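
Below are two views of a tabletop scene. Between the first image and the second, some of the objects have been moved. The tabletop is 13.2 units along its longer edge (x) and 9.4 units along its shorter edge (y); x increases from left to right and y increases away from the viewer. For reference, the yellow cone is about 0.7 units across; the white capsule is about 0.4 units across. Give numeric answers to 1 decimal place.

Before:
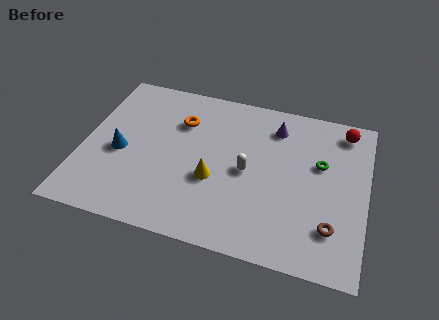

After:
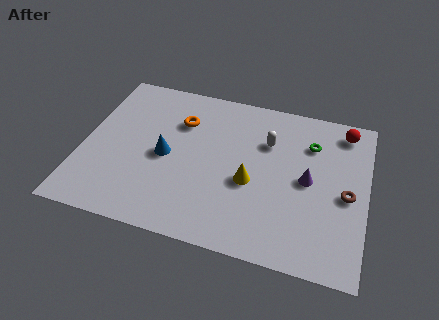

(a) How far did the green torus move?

1.2

The green torus was near (11.0, 5.8) before and (10.5, 6.9) after, so it travelled √(0.5² + 1.1²) ≈ 1.2 units.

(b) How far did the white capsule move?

2.2

The white capsule was near (7.7, 4.5) before and (8.5, 6.5) after, so it travelled √(0.8² + 2.0²) ≈ 2.2 units.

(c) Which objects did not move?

the orange torus and the red sphere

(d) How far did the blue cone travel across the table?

2.1

From (1.8, 4.1) to (3.9, 4.4), the blue cone covered √(2.1² + 0.3²) ≈ 2.1 units.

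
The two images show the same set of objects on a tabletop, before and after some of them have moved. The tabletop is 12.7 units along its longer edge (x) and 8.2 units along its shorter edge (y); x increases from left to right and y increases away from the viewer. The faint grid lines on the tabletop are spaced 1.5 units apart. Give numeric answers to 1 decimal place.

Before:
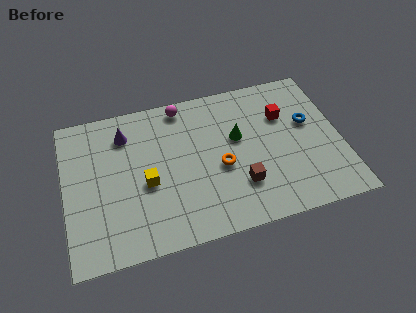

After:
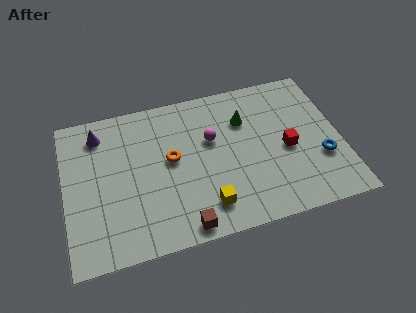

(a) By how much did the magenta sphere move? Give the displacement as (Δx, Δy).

(1.2, -2.2)

The magenta sphere was at about (5.6, 7.3) and moved to about (6.8, 5.1).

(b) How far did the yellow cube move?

3.2

From (3.7, 3.5) to (6.3, 1.6), the yellow cube covered √(2.6² + 1.9²) ≈ 3.2 units.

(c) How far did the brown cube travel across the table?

3.1

The brown cube moved from about (7.9, 2.3) to (5.2, 0.8), a distance of √(2.7² + 1.5²) ≈ 3.1.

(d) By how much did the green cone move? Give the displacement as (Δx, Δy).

(0.4, 0.9)

The green cone was at about (8.0, 4.9) and moved to about (8.4, 5.8).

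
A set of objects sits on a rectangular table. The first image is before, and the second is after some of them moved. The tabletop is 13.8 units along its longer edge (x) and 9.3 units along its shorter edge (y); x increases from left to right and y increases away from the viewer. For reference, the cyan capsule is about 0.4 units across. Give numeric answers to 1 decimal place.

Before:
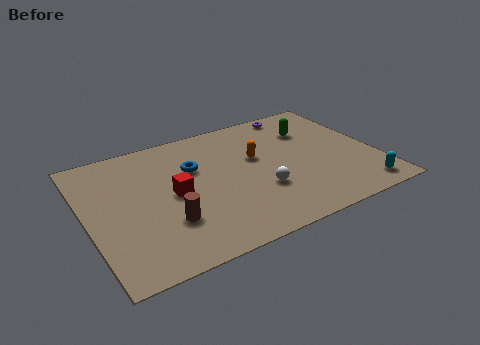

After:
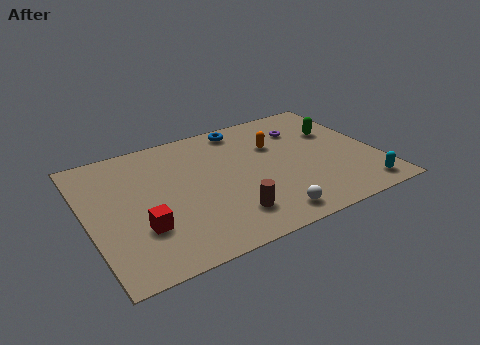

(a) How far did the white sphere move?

1.9

The white sphere was near (8.0, 3.1) before and (8.0, 1.2) after, so it travelled √(0.0² + 1.9²) ≈ 1.9 units.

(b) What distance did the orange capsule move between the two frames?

1.2

From (8.2, 5.6) to (9.2, 6.2), the orange capsule covered √(1.0² + 0.6²) ≈ 1.2 units.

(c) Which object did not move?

the cyan capsule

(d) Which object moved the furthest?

the blue torus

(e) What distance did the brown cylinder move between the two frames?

2.9

From (3.5, 2.8) to (6.3, 2.0), the brown cylinder covered √(2.8² + 0.8²) ≈ 2.9 units.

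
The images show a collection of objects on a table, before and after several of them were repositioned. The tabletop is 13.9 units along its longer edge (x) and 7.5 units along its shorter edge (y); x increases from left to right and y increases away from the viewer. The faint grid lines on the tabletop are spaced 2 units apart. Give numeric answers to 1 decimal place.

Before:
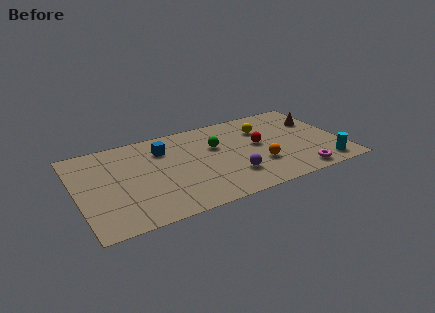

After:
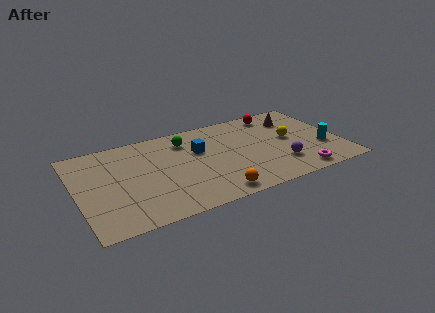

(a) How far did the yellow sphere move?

1.9

The yellow sphere was near (10.0, 5.4) before and (11.3, 4.0) after, so it travelled √(1.3² + 1.4²) ≈ 1.9 units.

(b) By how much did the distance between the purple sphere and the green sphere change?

+3.2

Before: roughly 2.8 units apart; after: 6.0. That's 3.2 units further apart.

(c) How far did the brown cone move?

1.3

The brown cone was near (12.9, 5.1) before and (11.8, 5.7) after, so it travelled √(1.1² + 0.6²) ≈ 1.3 units.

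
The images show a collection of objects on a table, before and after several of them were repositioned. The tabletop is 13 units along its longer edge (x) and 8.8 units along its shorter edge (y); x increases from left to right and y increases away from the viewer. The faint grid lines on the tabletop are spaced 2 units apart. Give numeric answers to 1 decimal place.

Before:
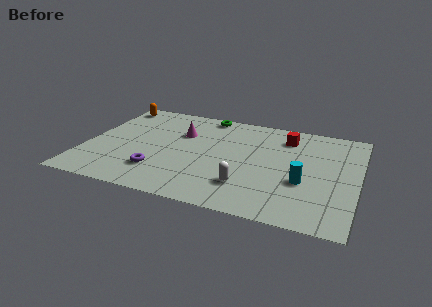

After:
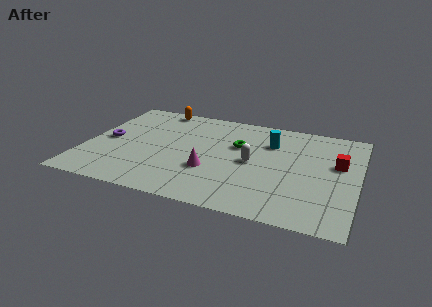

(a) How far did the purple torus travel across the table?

3.4

The purple torus was near (3.7, 2.2) before and (1.0, 4.3) after, so it travelled √(2.7² + 2.1²) ≈ 3.4 units.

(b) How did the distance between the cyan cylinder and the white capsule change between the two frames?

-0.7

The distance was about 2.8 in the first image and 2.1 in the second, so they moved 0.7 units closer together.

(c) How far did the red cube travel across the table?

3.1

The red cube moved from about (9.4, 7.0) to (12.0, 5.3), a distance of √(2.6² + 1.7²) ≈ 3.1.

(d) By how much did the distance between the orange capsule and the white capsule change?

-2.8

Before: roughly 9.0 units apart; after: 6.2. That's 2.8 units closer together.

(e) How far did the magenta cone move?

3.4

The magenta cone moved from about (4.4, 5.9) to (6.1, 3.0), a distance of √(1.7² + 2.9²) ≈ 3.4.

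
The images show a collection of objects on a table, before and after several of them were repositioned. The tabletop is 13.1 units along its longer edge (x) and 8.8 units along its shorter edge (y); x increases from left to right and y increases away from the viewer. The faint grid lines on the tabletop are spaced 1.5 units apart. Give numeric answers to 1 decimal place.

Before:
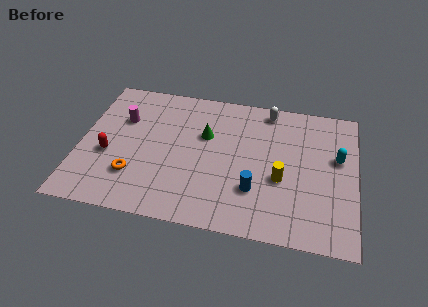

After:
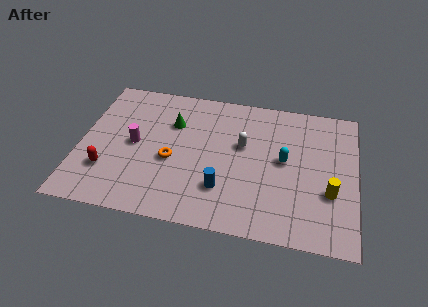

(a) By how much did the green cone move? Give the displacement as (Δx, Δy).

(-1.6, 0.5)

The green cone started near (5.9, 5.6) and ended near (4.3, 6.1).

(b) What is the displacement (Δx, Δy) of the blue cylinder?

(-1.5, -0.2)

From the two frames, the blue cylinder sits at roughly (8.4, 2.6) before and (6.9, 2.4) after.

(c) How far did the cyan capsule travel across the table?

2.6

From (12.2, 5.3) to (9.7, 4.7), the cyan capsule covered √(2.5² + 0.6²) ≈ 2.6 units.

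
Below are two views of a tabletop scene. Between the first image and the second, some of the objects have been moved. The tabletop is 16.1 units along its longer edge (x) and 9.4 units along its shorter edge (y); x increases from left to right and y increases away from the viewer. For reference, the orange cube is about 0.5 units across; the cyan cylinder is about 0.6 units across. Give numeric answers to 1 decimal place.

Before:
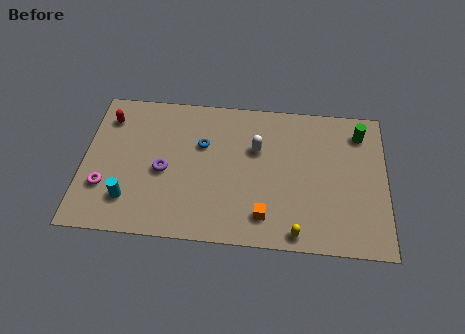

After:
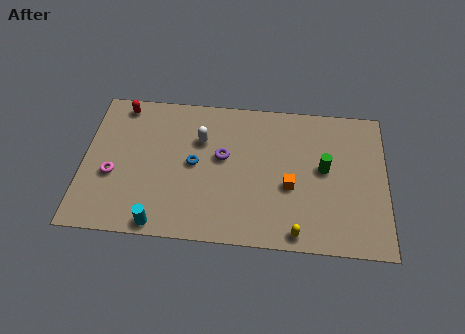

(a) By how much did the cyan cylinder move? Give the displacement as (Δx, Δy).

(1.7, -1.4)

From the two frames, the cyan cylinder sits at roughly (2.5, 2.2) before and (4.2, 0.8) after.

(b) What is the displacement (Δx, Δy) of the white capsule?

(-3.0, 0.3)

From the two frames, the white capsule sits at roughly (9.2, 6.1) before and (6.2, 6.4) after.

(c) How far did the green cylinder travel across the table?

3.1

From (14.7, 7.6) to (12.8, 5.1), the green cylinder covered √(1.9² + 2.5²) ≈ 3.1 units.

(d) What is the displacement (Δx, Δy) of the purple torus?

(3.1, 1.2)

From the two frames, the purple torus sits at roughly (4.3, 4.2) before and (7.4, 5.4) after.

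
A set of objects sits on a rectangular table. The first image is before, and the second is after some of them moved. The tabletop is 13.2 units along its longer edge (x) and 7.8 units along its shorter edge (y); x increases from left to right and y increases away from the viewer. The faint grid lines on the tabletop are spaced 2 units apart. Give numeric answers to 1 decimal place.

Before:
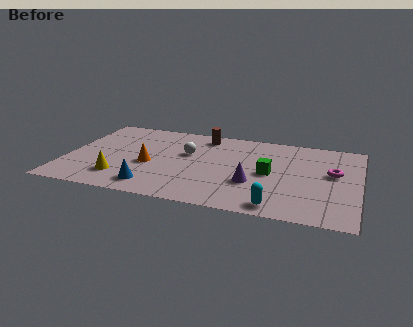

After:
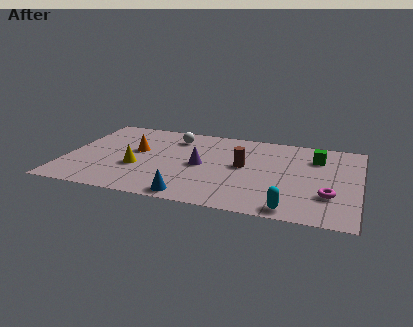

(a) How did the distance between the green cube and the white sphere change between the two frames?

+2.6

The distance was about 3.9 in the first image and 6.5 in the second, so they moved 2.6 units further apart.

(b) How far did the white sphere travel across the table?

1.6

The white sphere moved from about (5.4, 4.8) to (4.7, 6.2), a distance of √(0.7² + 1.4²) ≈ 1.6.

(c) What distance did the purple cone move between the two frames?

2.6

From (8.5, 2.7) to (6.1, 3.8), the purple cone covered √(2.4² + 1.1²) ≈ 2.6 units.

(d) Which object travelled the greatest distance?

the brown cylinder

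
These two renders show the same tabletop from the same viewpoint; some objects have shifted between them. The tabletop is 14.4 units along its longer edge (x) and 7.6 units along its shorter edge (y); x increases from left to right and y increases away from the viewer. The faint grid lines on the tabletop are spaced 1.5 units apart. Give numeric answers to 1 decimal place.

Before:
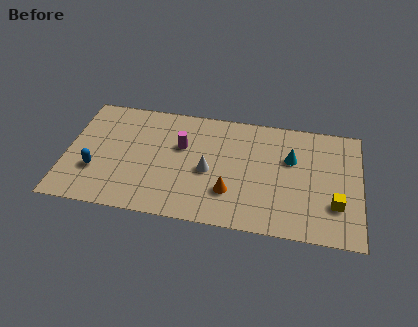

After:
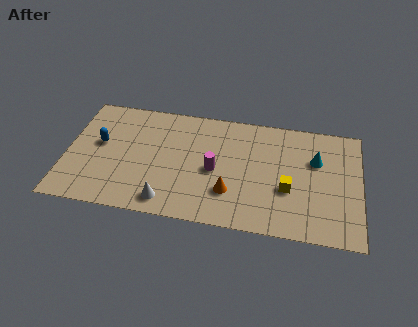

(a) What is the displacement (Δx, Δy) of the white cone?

(-1.9, -2.3)

From the two frames, the white cone sits at roughly (7.0, 3.4) before and (5.1, 1.1) after.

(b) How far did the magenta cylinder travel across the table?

2.1

The magenta cylinder was near (5.6, 4.8) before and (7.3, 3.5) after, so it travelled √(1.7² + 1.3²) ≈ 2.1 units.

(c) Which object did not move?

the orange cone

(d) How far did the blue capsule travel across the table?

1.8

The blue capsule was near (1.5, 2.5) before and (1.6, 4.3) after, so it travelled √(0.1² + 1.8²) ≈ 1.8 units.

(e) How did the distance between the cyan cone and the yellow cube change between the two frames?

-0.9

Before: roughly 3.4 units apart; after: 2.5. That's 0.9 units closer together.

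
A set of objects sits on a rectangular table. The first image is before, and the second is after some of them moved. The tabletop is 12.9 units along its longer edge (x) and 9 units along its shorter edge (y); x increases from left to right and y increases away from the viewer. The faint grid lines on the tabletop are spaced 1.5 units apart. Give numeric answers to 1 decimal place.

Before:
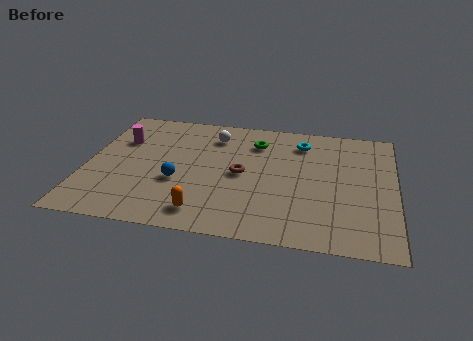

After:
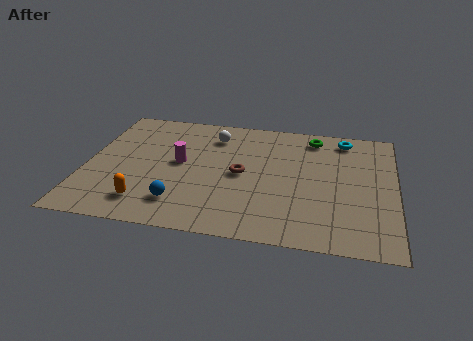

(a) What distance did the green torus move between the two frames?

2.5

From (7.0, 6.9) to (9.4, 7.7), the green torus covered √(2.4² + 0.8²) ≈ 2.5 units.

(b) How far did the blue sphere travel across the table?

1.5

From (3.9, 3.4) to (4.1, 1.9), the blue sphere covered √(0.2² + 1.5²) ≈ 1.5 units.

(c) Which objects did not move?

the white sphere and the brown torus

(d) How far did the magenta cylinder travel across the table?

2.9

The magenta cylinder was near (1.3, 6.1) before and (3.9, 4.8) after, so it travelled √(2.6² + 1.3²) ≈ 2.9 units.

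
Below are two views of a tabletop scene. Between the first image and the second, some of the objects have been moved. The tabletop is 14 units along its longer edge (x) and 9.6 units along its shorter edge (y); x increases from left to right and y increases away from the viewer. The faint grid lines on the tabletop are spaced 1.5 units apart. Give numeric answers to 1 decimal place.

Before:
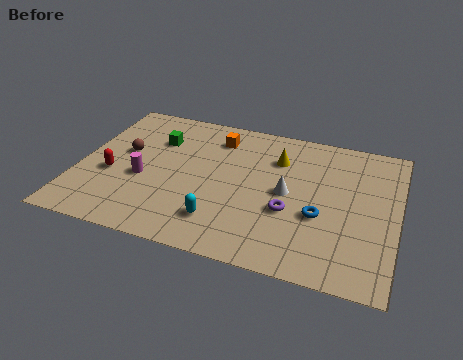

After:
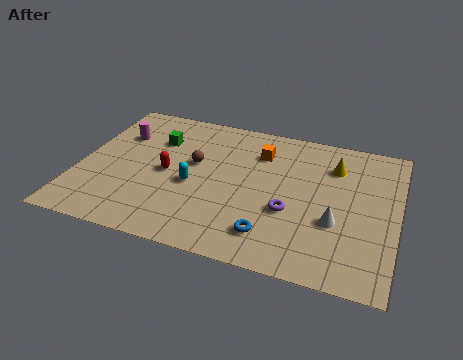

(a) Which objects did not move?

the purple torus and the green cube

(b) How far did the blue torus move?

2.7

The blue torus was near (10.7, 3.7) before and (8.7, 1.9) after, so it travelled √(2.0² + 1.8²) ≈ 2.7 units.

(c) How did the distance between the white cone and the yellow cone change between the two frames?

+1.4

The distance was about 2.3 in the first image and 3.7 in the second, so they moved 1.4 units further apart.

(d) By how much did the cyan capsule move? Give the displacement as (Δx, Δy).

(-1.4, 2.0)

The cyan capsule was at about (6.5, 2.1) and moved to about (5.1, 4.1).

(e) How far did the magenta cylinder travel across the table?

3.1

From (2.9, 3.9) to (1.5, 6.7), the magenta cylinder covered √(1.4² + 2.8²) ≈ 3.1 units.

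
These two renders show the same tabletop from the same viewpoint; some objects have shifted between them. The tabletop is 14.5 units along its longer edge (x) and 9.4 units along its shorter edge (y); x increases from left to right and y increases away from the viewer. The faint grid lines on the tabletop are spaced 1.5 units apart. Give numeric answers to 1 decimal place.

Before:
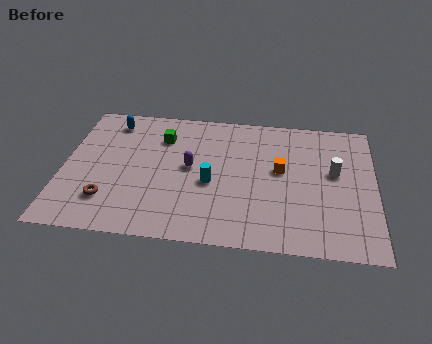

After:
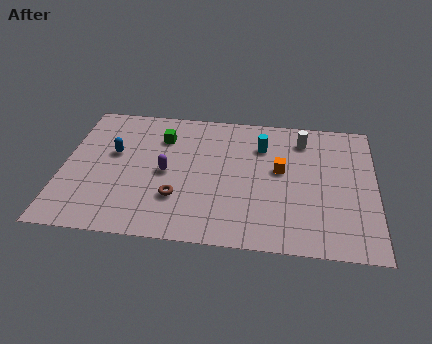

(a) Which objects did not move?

the green cube and the orange cube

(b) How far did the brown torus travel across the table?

3.2

The brown torus moved from about (2.2, 2.3) to (5.4, 2.8), a distance of √(3.2² + 0.5²) ≈ 3.2.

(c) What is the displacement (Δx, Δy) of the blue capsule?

(0.2, -2.3)

The blue capsule started near (2.1, 7.9) and ended near (2.3, 5.6).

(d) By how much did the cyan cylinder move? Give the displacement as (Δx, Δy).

(2.3, 2.9)

From the two frames, the cyan cylinder sits at roughly (6.9, 4.0) before and (9.2, 6.9) after.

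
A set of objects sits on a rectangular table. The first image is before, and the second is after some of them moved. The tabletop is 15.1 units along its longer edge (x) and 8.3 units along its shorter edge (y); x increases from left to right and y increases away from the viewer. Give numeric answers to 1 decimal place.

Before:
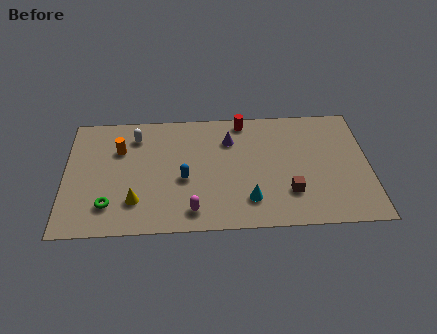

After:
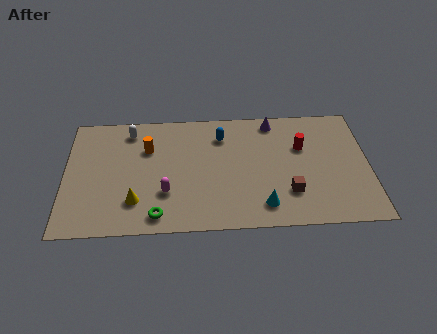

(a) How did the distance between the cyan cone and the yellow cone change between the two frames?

+0.7

Before: roughly 5.6 units apart; after: 6.3. That's 0.7 units further apart.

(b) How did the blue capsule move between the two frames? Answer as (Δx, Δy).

(1.9, 2.9)

The blue capsule was at about (5.9, 3.5) and moved to about (7.8, 6.4).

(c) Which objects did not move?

the yellow cone and the brown cube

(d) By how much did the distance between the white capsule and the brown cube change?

+0.5

They were about 8.7 units apart before and 9.2 after — 0.5 units further apart.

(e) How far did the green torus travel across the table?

2.5

From (2.2, 1.9) to (4.6, 1.1), the green torus covered √(2.4² + 0.8²) ≈ 2.5 units.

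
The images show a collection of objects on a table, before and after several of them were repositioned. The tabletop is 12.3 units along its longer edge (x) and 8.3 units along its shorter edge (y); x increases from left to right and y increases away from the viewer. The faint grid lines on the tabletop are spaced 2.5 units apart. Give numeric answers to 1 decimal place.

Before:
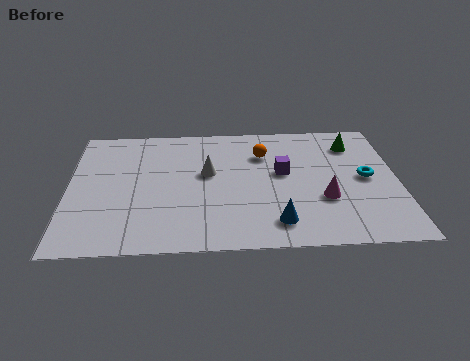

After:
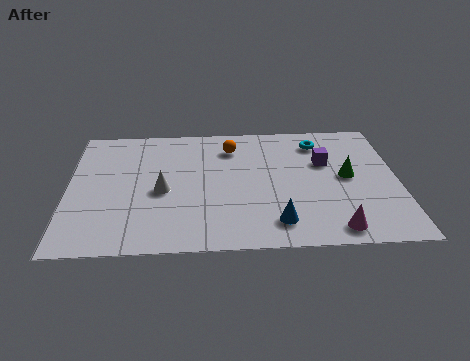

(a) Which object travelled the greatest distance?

the cyan torus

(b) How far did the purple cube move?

1.7

The purple cube moved from about (8.0, 4.7) to (9.6, 5.3), a distance of √(1.6² + 0.6²) ≈ 1.7.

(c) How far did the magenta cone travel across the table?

1.9

From (9.5, 2.9) to (9.8, 1.0), the magenta cone covered √(0.3² + 1.9²) ≈ 1.9 units.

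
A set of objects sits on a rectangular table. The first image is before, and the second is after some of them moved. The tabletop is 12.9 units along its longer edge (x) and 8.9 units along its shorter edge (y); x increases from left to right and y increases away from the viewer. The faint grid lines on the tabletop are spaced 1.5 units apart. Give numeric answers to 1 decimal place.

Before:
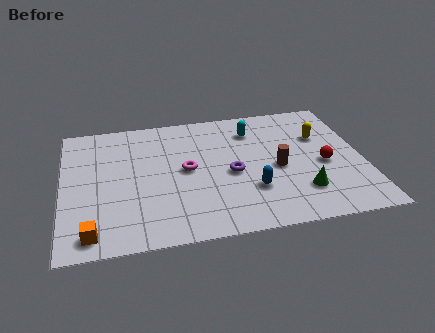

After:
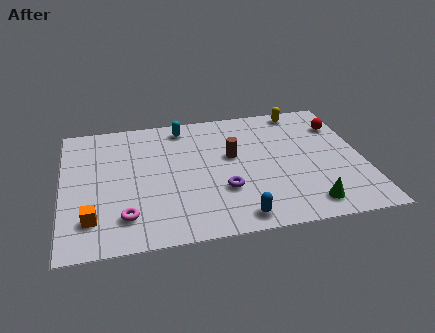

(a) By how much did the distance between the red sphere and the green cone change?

+3.6

They were about 2.0 units apart before and 5.6 after — 3.6 units further apart.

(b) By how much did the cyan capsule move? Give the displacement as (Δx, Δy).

(-3.0, 0.8)

From the two frames, the cyan capsule sits at roughly (8.3, 6.9) before and (5.3, 7.7) after.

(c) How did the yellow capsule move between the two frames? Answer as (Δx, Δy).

(-0.7, 2.1)

The yellow capsule started near (11.2, 5.9) and ended near (10.5, 8.0).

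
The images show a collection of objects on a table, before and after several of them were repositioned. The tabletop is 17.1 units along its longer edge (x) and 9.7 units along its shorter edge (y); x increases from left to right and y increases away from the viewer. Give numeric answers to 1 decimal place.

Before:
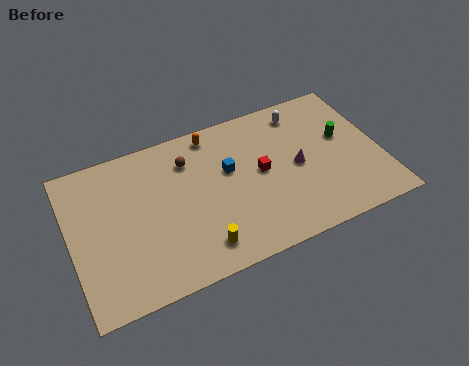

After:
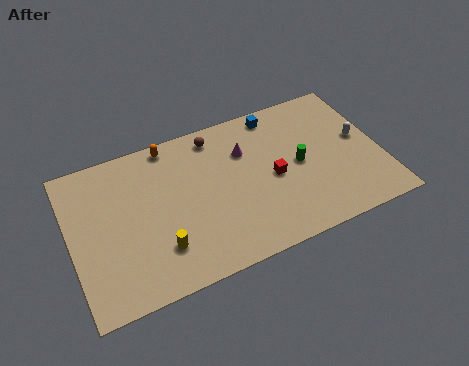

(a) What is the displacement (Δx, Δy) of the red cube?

(0.6, -0.6)

The red cube started near (10.5, 5.1) and ended near (11.1, 4.5).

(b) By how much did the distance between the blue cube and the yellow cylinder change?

+4.7

They were about 4.7 units apart before and 9.4 after — 4.7 units further apart.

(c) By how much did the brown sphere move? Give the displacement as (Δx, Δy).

(1.6, 1.0)

The brown sphere started near (6.7, 7.4) and ended near (8.3, 8.4).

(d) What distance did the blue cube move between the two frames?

4.0

The blue cube moved from about (8.8, 5.9) to (11.8, 8.6), a distance of √(3.0² + 2.7²) ≈ 4.0.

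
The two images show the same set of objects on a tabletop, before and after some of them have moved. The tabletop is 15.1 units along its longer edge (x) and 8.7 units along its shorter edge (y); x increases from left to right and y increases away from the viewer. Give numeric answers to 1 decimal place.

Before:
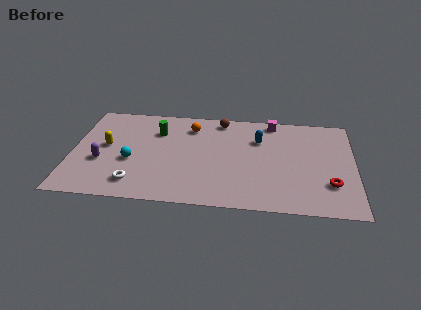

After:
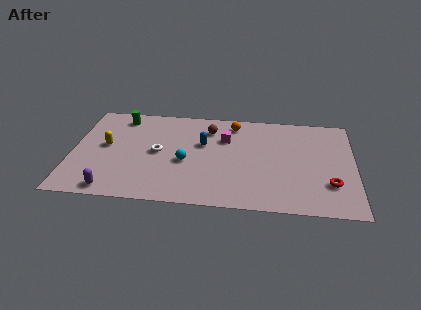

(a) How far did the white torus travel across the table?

3.0

The white torus was near (3.5, 1.6) before and (4.6, 4.4) after, so it travelled √(1.1² + 2.8²) ≈ 3.0 units.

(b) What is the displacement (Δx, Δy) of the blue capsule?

(-3.0, -0.7)

From the two frames, the blue capsule sits at roughly (10.0, 6.1) before and (7.0, 5.4) after.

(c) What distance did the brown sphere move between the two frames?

1.1

The brown sphere was near (7.9, 7.7) before and (7.3, 6.8) after, so it travelled √(0.6² + 0.9²) ≈ 1.1 units.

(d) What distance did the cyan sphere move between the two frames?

2.9

The cyan sphere moved from about (3.2, 3.5) to (6.1, 3.7), a distance of √(2.9² + 0.2²) ≈ 2.9.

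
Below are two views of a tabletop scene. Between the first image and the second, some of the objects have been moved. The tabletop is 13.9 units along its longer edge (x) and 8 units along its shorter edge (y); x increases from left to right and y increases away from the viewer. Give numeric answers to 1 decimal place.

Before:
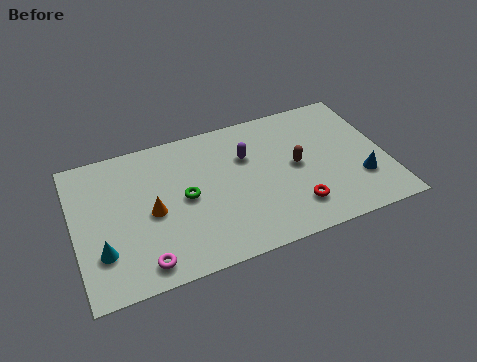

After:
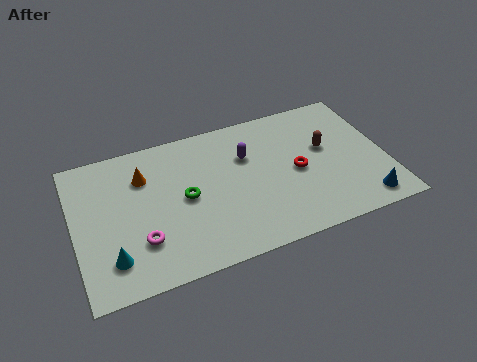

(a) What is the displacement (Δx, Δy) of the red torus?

(0.3, 2.0)

The red torus started near (9.6, 1.8) and ended near (9.9, 3.8).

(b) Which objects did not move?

the purple capsule and the green torus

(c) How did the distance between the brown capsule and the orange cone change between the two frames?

+1.7

Before: roughly 6.5 units apart; after: 8.2. That's 1.7 units further apart.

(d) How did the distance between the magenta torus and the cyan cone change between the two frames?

-0.7

Before: roughly 2.1 units apart; after: 1.4. That's 0.7 units closer together.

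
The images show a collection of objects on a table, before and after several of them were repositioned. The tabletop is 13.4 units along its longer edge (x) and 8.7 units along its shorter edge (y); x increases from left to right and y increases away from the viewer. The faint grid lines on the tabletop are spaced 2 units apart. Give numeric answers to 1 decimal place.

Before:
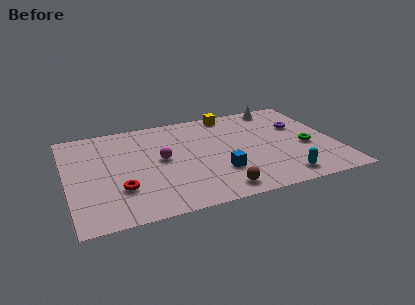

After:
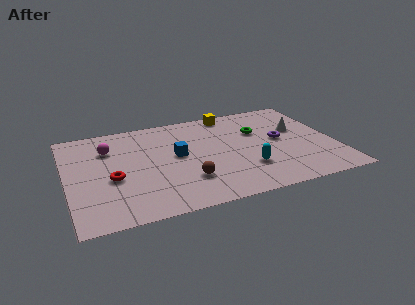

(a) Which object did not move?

the yellow cube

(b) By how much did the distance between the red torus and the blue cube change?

-1.4

They were about 4.9 units apart before and 3.5 after — 1.4 units closer together.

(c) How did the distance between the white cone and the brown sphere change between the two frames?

-1.0

Before: roughly 7.6 units apart; after: 6.6. That's 1.0 units closer together.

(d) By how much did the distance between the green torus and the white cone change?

-2.2

The distance was about 4.2 in the first image and 2.0 in the second, so they moved 2.2 units closer together.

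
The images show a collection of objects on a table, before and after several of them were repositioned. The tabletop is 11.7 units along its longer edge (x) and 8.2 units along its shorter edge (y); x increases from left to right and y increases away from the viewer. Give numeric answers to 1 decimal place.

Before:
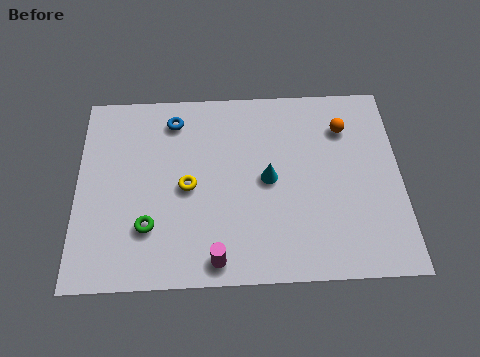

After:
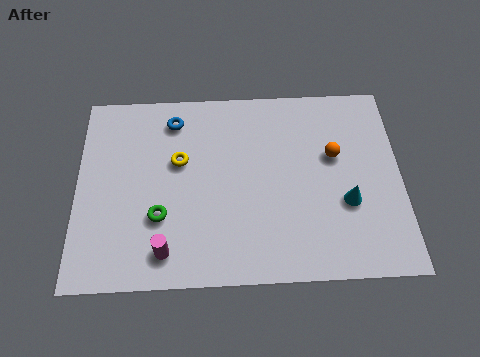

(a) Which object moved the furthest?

the cyan cone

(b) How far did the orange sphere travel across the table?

1.3

The orange sphere moved from about (9.7, 6.2) to (9.3, 5.0), a distance of √(0.4² + 1.2²) ≈ 1.3.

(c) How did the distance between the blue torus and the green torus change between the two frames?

-0.5

Before: roughly 4.6 units apart; after: 4.1. That's 0.5 units closer together.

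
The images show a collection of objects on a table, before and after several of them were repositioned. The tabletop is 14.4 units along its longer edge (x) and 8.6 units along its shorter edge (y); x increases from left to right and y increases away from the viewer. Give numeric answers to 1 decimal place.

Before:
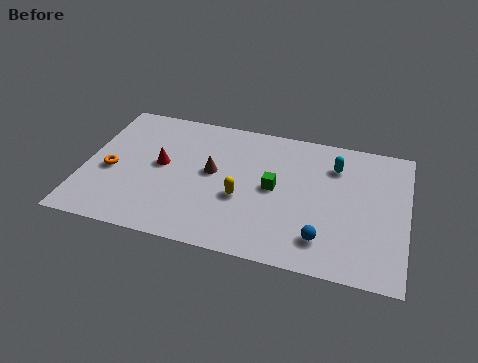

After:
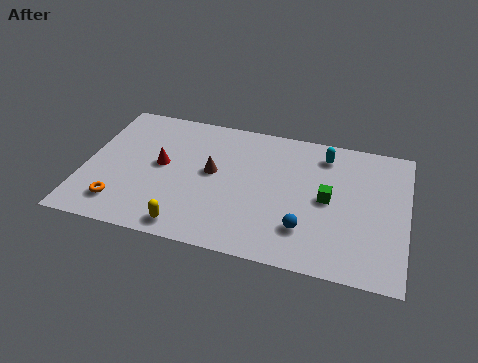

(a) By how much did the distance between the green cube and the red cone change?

+2.4

They were about 5.1 units apart before and 7.5 after — 2.4 units further apart.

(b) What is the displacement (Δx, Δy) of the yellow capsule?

(-2.2, -2.4)

From the two frames, the yellow capsule sits at roughly (7.1, 3.4) before and (4.9, 1.0) after.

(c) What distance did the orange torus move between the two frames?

2.1

The orange torus was near (1.2, 3.7) before and (1.8, 1.7) after, so it travelled √(0.6² + 2.0²) ≈ 2.1 units.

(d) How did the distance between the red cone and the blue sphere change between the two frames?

-0.9

They were about 7.9 units apart before and 7.0 after — 0.9 units closer together.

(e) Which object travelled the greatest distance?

the yellow capsule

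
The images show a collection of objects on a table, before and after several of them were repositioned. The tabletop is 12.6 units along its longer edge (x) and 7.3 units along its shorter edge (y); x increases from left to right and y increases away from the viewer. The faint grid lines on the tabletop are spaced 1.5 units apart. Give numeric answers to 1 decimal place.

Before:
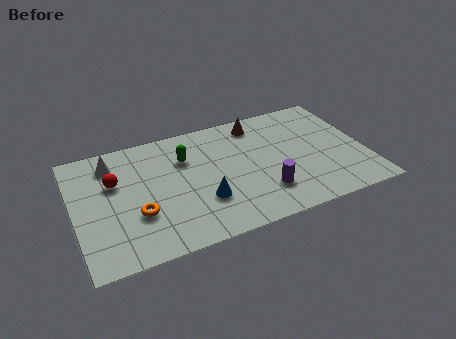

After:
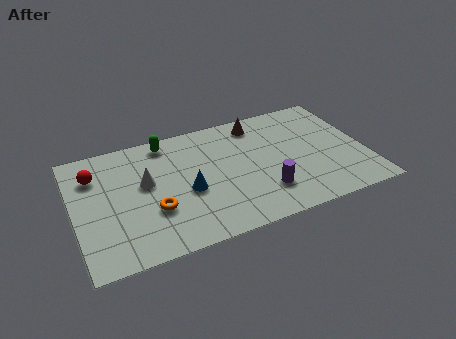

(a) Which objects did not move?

the purple cylinder and the brown cone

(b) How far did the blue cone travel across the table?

1.0

The blue cone was near (5.4, 2.3) before and (4.8, 3.1) after, so it travelled √(0.6² + 0.8²) ≈ 1.0 units.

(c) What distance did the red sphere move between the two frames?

1.1

The red sphere was near (1.8, 4.7) before and (1.0, 5.4) after, so it travelled √(0.8² + 0.7²) ≈ 1.1 units.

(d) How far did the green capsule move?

1.5

The green capsule was near (4.9, 5.1) before and (4.2, 6.4) after, so it travelled √(0.7² + 1.3²) ≈ 1.5 units.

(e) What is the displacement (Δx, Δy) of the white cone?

(1.3, -1.7)

From the two frames, the white cone sits at roughly (1.8, 5.9) before and (3.1, 4.2) after.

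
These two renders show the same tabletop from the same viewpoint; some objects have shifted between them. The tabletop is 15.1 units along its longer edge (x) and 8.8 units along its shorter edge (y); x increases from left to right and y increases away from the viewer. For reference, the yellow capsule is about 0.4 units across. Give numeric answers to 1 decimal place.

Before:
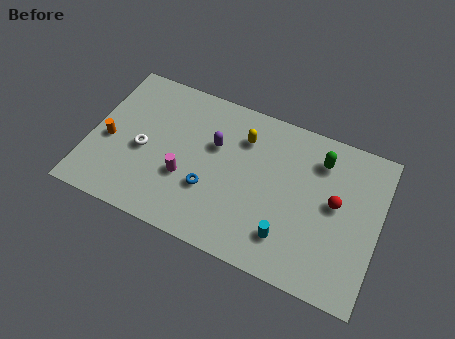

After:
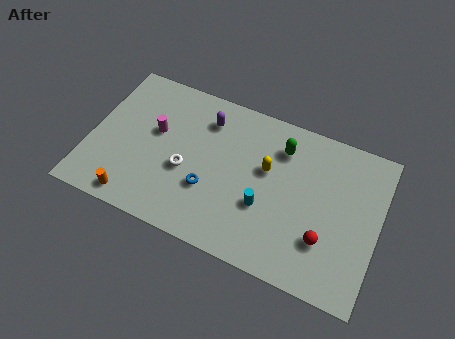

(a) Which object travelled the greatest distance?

the orange cylinder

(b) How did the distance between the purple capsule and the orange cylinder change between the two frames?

+1.0

Before: roughly 5.7 units apart; after: 6.7. That's 1.0 units further apart.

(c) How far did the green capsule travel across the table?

2.0

From (11.8, 6.9) to (9.8, 6.8), the green capsule covered √(2.0² + 0.1²) ≈ 2.0 units.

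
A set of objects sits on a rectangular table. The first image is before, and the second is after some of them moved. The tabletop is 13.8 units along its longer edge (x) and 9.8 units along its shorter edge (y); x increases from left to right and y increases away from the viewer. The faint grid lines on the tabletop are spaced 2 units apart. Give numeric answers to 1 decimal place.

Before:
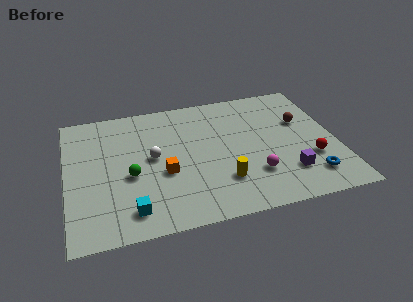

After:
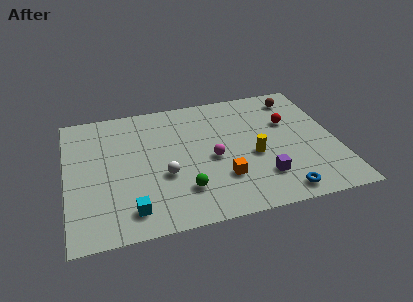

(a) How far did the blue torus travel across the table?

1.8

From (12.2, 1.9) to (10.6, 1.1), the blue torus covered √(1.6² + 0.8²) ≈ 1.8 units.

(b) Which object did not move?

the cyan cube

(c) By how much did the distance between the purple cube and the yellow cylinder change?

-1.6

The distance was about 3.3 in the first image and 1.7 in the second, so they moved 1.6 units closer together.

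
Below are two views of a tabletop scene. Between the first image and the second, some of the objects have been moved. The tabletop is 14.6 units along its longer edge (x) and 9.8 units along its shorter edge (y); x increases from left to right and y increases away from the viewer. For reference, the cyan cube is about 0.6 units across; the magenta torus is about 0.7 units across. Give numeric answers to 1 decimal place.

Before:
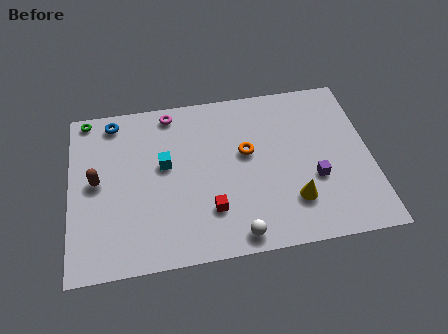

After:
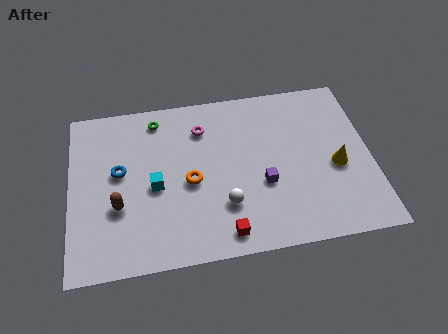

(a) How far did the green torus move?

3.5

From (0.9, 9.0) to (4.3, 8.4), the green torus covered √(3.4² + 0.6²) ≈ 3.5 units.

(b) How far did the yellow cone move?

2.8

The yellow cone moved from about (10.7, 2.5) to (12.9, 4.2), a distance of √(2.2² + 1.7²) ≈ 2.8.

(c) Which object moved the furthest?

the green torus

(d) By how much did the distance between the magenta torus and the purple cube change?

-3.8

Before: roughly 8.5 units apart; after: 4.7. That's 3.8 units closer together.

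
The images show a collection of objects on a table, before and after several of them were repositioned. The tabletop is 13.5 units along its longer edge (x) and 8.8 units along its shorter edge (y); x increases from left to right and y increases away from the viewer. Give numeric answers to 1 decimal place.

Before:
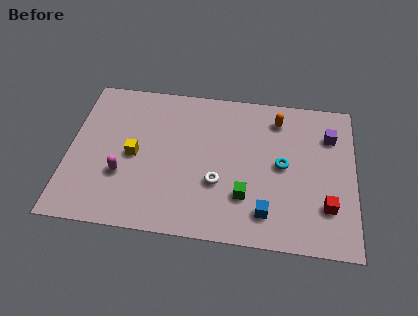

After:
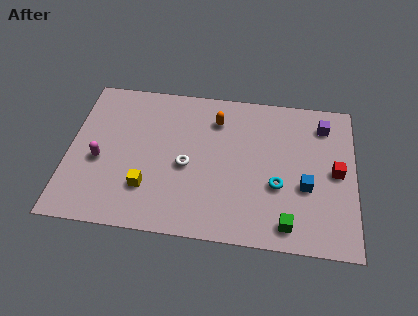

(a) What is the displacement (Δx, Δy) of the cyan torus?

(-0.2, -1.2)

The cyan torus was at about (10.1, 4.5) and moved to about (9.9, 3.3).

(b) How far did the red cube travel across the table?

2.0

From (12.2, 2.4) to (12.6, 4.4), the red cube covered √(0.4² + 2.0²) ≈ 2.0 units.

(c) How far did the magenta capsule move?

1.3

From (2.6, 3.0) to (1.5, 3.7), the magenta capsule covered √(1.1² + 0.7²) ≈ 1.3 units.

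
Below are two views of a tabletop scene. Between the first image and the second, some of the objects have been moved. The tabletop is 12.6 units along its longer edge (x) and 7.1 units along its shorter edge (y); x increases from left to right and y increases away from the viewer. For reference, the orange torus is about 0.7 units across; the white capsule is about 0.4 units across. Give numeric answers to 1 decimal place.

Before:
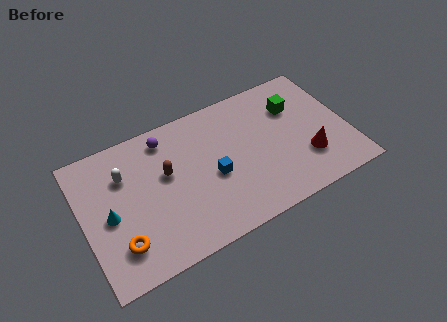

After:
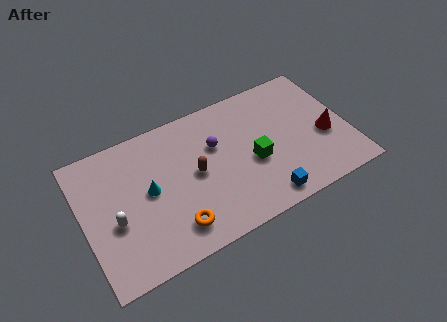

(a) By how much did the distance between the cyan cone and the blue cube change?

+0.9

The distance was about 4.9 in the first image and 5.8 in the second, so they moved 0.9 units further apart.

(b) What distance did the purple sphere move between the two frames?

2.6

The purple sphere was near (4.2, 6.0) before and (6.4, 4.6) after, so it travelled √(2.2² + 1.4²) ≈ 2.6 units.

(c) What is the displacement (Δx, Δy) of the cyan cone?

(1.9, 0.4)

The cyan cone started near (1.2, 3.3) and ended near (3.1, 3.7).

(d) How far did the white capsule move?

2.2

The white capsule was near (2.1, 5.0) before and (1.4, 2.9) after, so it travelled √(0.7² + 2.1²) ≈ 2.2 units.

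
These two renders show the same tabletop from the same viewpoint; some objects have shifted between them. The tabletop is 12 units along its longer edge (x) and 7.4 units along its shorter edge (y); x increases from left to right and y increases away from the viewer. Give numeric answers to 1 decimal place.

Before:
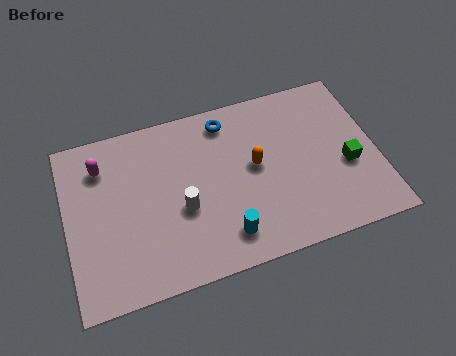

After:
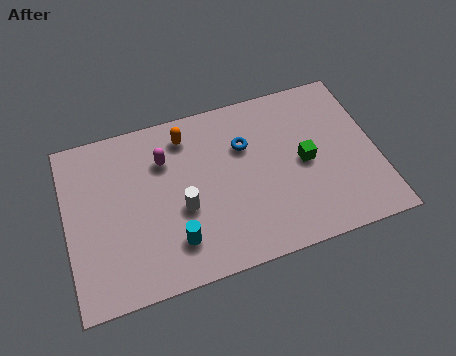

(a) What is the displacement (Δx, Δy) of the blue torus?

(0.6, -1.3)

The blue torus started near (6.4, 6.3) and ended near (7.0, 5.0).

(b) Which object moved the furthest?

the orange capsule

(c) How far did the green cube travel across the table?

1.7

The green cube was near (10.8, 3.0) before and (9.2, 3.6) after, so it travelled √(1.6² + 0.6²) ≈ 1.7 units.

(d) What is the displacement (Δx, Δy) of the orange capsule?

(-2.5, 2.1)

The orange capsule started near (7.3, 4.0) and ended near (4.8, 6.1).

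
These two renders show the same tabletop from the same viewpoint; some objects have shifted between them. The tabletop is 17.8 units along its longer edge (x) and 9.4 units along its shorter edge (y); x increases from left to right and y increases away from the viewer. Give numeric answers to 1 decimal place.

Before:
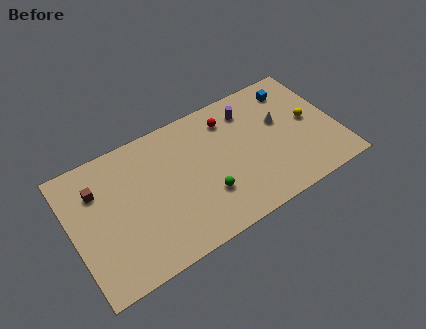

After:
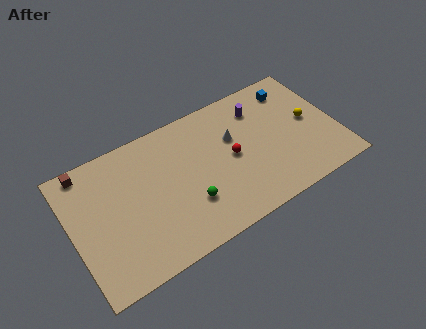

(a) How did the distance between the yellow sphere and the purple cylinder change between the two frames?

-0.7

They were about 4.6 units apart before and 3.9 after — 0.7 units closer together.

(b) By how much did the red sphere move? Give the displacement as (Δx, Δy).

(-0.2, -2.8)

From the two frames, the red sphere sits at roughly (10.9, 7.5) before and (10.7, 4.7) after.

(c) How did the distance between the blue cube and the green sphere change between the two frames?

+1.0

The distance was about 8.2 in the first image and 9.2 in the second, so they moved 1.0 units further apart.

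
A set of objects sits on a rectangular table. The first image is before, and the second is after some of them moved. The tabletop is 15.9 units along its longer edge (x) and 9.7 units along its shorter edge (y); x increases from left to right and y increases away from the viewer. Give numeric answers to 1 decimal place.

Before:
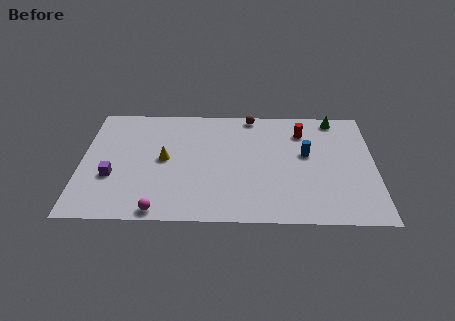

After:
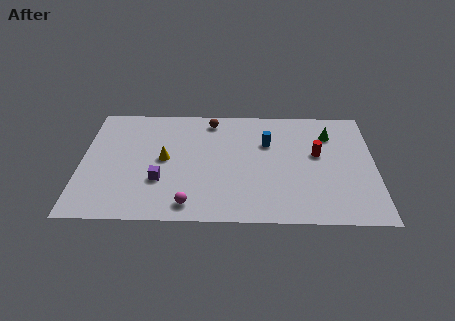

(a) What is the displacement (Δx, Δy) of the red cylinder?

(0.8, -1.9)

The red cylinder was at about (12.0, 7.5) and moved to about (12.8, 5.6).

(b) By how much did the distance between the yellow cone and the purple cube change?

-1.4

They were about 3.2 units apart before and 1.8 after — 1.4 units closer together.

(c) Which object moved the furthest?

the purple cube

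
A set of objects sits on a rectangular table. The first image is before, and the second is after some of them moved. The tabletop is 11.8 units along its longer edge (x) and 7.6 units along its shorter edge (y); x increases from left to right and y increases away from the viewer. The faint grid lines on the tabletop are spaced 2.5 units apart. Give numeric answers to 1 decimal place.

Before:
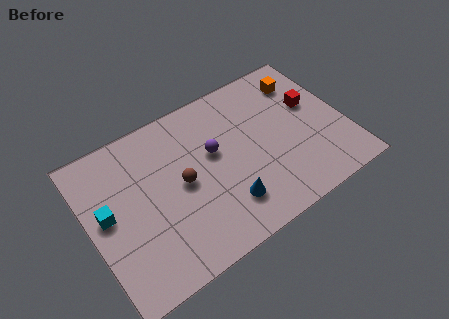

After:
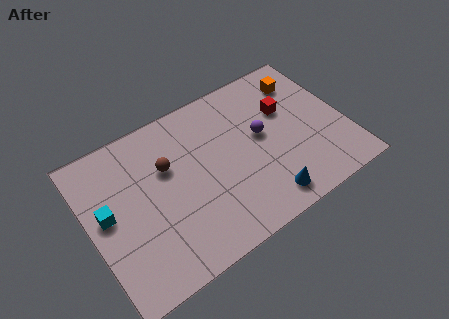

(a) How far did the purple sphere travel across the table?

2.2

The purple sphere moved from about (5.8, 4.5) to (8.0, 4.2), a distance of √(2.2² + 0.3²) ≈ 2.2.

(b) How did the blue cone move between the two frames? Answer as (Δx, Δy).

(1.7, -0.7)

The blue cone started near (5.9, 1.8) and ended near (7.6, 1.1).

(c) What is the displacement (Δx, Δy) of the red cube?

(-1.2, 0.3)

From the two frames, the red cube sits at roughly (10.5, 4.6) before and (9.3, 4.9) after.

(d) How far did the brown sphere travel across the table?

1.2

The brown sphere was near (4.2, 3.8) before and (3.7, 4.9) after, so it travelled √(0.5² + 1.1²) ≈ 1.2 units.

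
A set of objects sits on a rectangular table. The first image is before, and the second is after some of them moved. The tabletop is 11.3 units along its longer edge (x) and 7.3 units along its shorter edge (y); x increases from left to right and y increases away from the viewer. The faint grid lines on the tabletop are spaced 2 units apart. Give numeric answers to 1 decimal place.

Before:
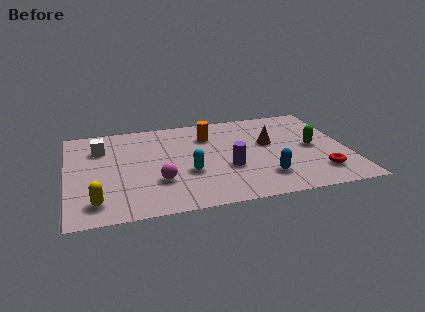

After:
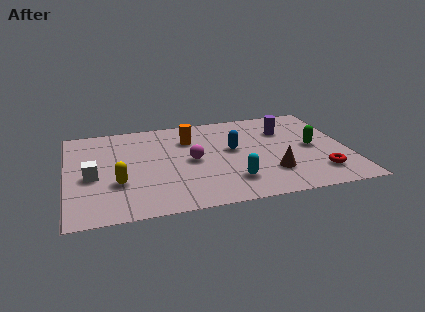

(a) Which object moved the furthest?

the purple cylinder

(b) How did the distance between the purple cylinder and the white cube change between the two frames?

+2.5

Before: roughly 5.6 units apart; after: 8.1. That's 2.5 units further apart.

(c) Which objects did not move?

the green capsule and the red torus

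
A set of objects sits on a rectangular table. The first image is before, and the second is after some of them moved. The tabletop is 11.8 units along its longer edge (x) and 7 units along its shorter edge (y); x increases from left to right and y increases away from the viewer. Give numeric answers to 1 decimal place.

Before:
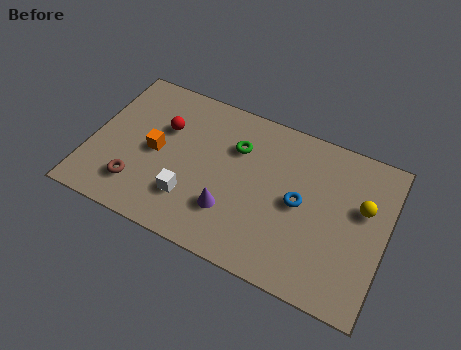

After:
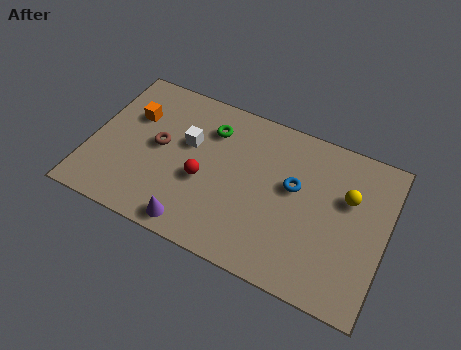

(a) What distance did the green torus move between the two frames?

1.2

From (5.7, 4.9) to (4.6, 5.3), the green torus covered √(1.1² + 0.4²) ≈ 1.2 units.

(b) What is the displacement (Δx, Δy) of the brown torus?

(0.6, 2.1)

The brown torus started near (2.1, 1.6) and ended near (2.7, 3.7).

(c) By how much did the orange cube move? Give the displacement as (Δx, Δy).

(-1.1, 1.3)

The orange cube was at about (2.6, 3.4) and moved to about (1.5, 4.7).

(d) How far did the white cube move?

2.4

From (4.2, 1.9) to (3.8, 4.3), the white cube covered √(0.4² + 2.4²) ≈ 2.4 units.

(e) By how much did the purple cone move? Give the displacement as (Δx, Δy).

(-1.3, -1.2)

From the two frames, the purple cone sits at roughly (5.8, 2.0) before and (4.5, 0.8) after.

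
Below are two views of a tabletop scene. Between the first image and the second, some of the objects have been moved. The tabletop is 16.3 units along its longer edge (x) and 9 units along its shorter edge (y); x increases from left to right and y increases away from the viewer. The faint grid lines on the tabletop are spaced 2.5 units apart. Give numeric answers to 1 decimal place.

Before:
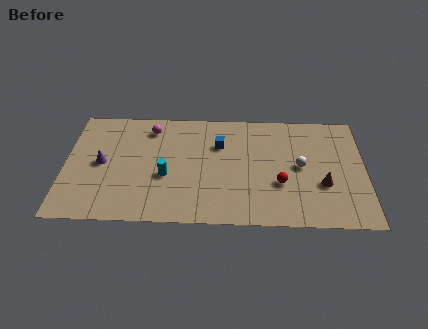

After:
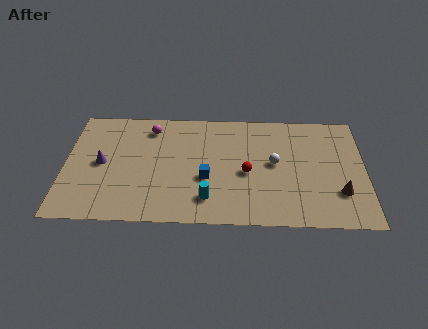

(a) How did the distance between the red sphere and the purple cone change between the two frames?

-1.9

Before: roughly 9.8 units apart; after: 7.9. That's 1.9 units closer together.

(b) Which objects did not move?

the purple cone and the magenta sphere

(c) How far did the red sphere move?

2.0

The red sphere moved from about (11.7, 3.2) to (9.9, 4.0), a distance of √(1.8² + 0.8²) ≈ 2.0.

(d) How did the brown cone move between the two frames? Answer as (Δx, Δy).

(0.9, -0.6)

The brown cone started near (14.0, 3.2) and ended near (14.9, 2.6).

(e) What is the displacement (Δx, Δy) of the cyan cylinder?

(2.3, -1.7)

The cyan cylinder started near (5.5, 3.6) and ended near (7.8, 1.9).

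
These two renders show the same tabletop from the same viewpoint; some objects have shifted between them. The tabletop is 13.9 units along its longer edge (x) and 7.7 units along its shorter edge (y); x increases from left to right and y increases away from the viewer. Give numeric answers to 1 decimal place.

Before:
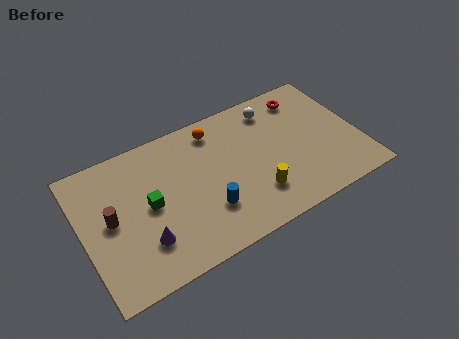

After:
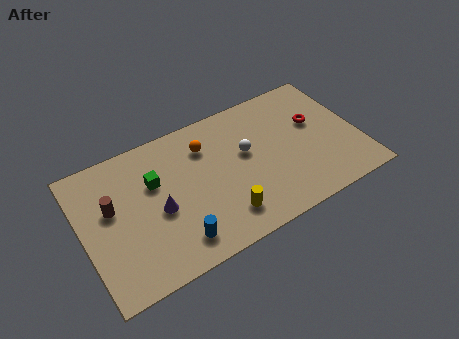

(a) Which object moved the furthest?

the white sphere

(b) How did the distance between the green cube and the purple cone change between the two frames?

-0.3

The distance was about 1.9 in the first image and 1.6 in the second, so they moved 0.3 units closer together.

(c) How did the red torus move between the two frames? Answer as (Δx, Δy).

(0.3, -1.7)

The red torus started near (11.6, 6.4) and ended near (11.9, 4.7).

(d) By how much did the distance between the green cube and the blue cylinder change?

+0.5

The distance was about 3.1 in the first image and 3.6 in the second, so they moved 0.5 units further apart.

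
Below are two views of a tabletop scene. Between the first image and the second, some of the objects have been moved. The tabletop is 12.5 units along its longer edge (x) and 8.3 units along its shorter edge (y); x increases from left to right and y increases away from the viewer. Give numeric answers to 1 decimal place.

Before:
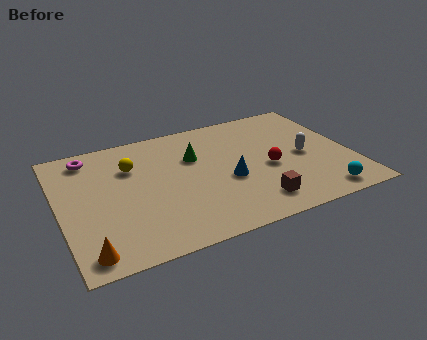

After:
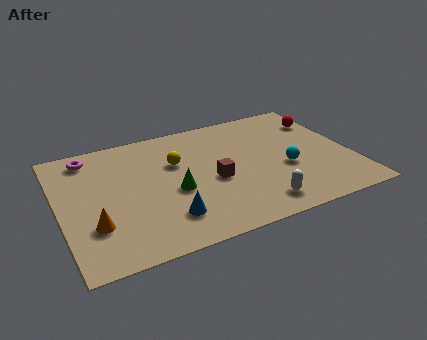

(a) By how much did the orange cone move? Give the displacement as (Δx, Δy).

(0.4, 1.5)

From the two frames, the orange cone sits at roughly (0.9, 1.0) before and (1.3, 2.5) after.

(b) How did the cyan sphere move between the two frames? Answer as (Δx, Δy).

(-1.2, 2.3)

From the two frames, the cyan sphere sits at roughly (10.8, 1.0) before and (9.6, 3.3) after.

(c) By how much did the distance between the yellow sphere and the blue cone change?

-1.0

They were about 4.6 units apart before and 3.6 after — 1.0 units closer together.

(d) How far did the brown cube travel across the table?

2.6

The brown cube was near (8.0, 1.5) before and (6.5, 3.6) after, so it travelled √(1.5² + 2.1²) ≈ 2.6 units.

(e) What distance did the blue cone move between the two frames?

3.2

The blue cone moved from about (7.1, 3.4) to (4.3, 1.9), a distance of √(2.8² + 1.5²) ≈ 3.2.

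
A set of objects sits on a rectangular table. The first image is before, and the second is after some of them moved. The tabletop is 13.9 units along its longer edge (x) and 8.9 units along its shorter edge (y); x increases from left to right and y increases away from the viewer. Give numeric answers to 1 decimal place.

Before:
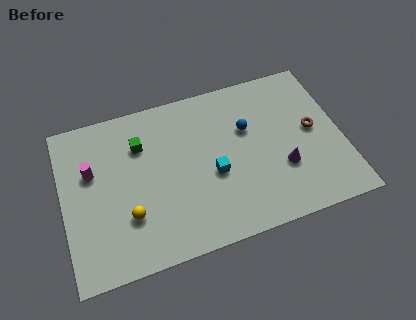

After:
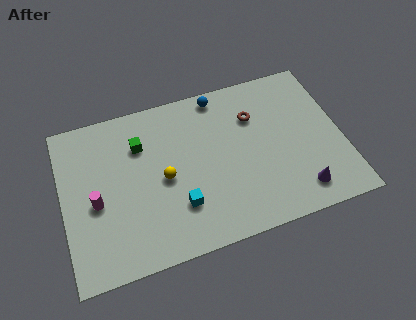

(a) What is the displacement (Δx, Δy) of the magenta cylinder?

(0.1, -1.7)

The magenta cylinder was at about (1.5, 5.6) and moved to about (1.6, 3.9).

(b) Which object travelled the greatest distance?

the brown torus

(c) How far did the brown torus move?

3.2

From (12.5, 4.7) to (9.7, 6.3), the brown torus covered √(2.8² + 1.6²) ≈ 3.2 units.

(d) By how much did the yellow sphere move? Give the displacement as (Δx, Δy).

(1.9, 1.5)

From the two frames, the yellow sphere sits at roughly (3.1, 2.7) before and (5.0, 4.2) after.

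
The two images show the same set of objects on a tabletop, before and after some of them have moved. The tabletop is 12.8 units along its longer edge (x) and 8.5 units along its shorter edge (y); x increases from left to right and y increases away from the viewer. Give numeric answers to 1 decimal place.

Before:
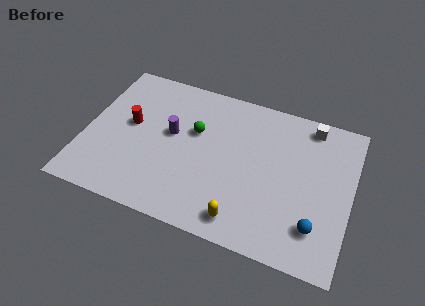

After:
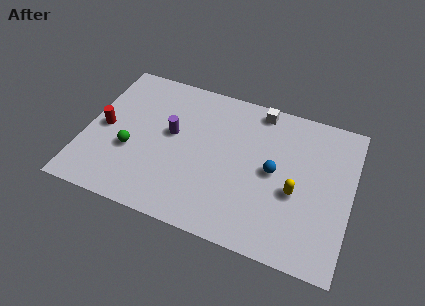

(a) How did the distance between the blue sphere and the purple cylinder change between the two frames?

-2.7

They were about 7.7 units apart before and 5.0 after — 2.7 units closer together.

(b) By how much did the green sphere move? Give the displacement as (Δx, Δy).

(-2.9, -2.1)

The green sphere was at about (5.2, 5.3) and moved to about (2.3, 3.2).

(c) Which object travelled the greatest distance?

the green sphere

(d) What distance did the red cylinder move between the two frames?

1.3

The red cylinder was near (2.1, 4.7) before and (0.9, 4.1) after, so it travelled √(1.2² + 0.6²) ≈ 1.3 units.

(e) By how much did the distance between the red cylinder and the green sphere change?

-1.5

The distance was about 3.2 in the first image and 1.7 in the second, so they moved 1.5 units closer together.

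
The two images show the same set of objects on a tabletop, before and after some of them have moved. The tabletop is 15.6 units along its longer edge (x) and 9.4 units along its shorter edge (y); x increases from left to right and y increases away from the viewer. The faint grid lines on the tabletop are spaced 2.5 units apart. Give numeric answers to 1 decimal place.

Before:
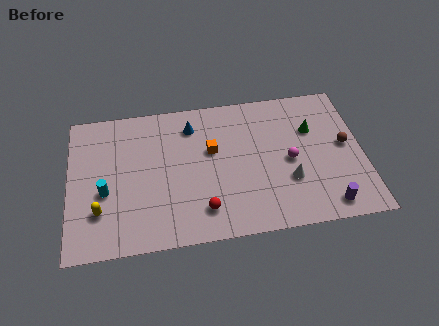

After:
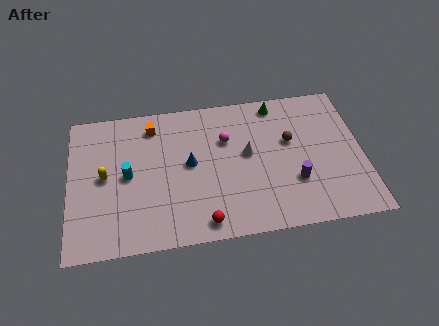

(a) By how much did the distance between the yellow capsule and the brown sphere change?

-3.4

Before: roughly 13.3 units apart; after: 9.9. That's 3.4 units closer together.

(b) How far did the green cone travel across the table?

2.7

The green cone was near (13.0, 6.3) before and (11.2, 8.3) after, so it travelled √(1.8² + 2.0²) ≈ 2.7 units.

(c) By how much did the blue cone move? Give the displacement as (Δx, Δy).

(-0.2, -2.5)

The blue cone started near (6.6, 7.5) and ended near (6.4, 5.0).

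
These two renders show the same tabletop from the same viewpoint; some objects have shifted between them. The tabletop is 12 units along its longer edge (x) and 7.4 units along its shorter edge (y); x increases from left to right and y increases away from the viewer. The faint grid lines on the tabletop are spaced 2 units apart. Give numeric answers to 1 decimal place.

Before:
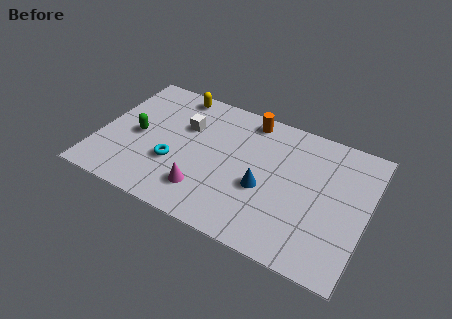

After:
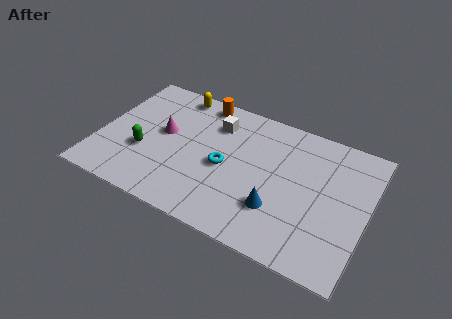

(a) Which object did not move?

the yellow capsule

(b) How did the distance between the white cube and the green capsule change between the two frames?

+1.7

They were about 2.4 units apart before and 4.1 after — 1.7 units further apart.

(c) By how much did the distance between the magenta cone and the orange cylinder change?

-2.1

The distance was about 5.0 in the first image and 2.9 in the second, so they moved 2.1 units closer together.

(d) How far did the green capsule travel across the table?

0.9

From (1.7, 3.5) to (2.1, 2.7), the green capsule covered √(0.4² + 0.8²) ≈ 0.9 units.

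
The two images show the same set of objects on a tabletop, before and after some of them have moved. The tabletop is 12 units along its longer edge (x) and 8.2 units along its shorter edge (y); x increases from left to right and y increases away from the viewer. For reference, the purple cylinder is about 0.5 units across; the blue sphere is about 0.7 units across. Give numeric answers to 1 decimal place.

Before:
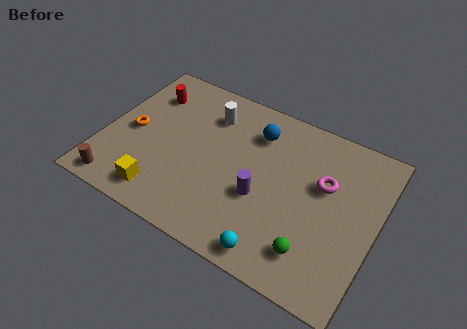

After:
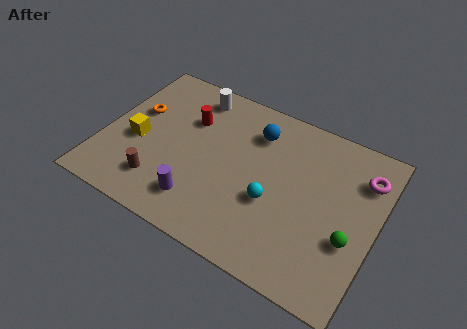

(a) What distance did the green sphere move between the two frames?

1.9

The green sphere moved from about (9.6, 1.7) to (11.0, 3.0), a distance of √(1.4² + 1.3²) ≈ 1.9.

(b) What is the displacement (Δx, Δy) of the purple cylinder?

(-2.5, -1.5)

The purple cylinder started near (7.1, 3.2) and ended near (4.6, 1.7).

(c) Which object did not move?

the blue sphere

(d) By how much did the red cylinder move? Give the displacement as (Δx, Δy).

(2.0, -0.6)

The red cylinder started near (1.5, 6.2) and ended near (3.5, 5.6).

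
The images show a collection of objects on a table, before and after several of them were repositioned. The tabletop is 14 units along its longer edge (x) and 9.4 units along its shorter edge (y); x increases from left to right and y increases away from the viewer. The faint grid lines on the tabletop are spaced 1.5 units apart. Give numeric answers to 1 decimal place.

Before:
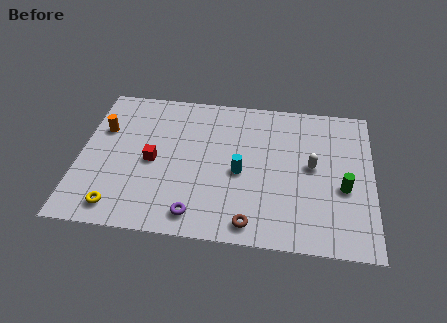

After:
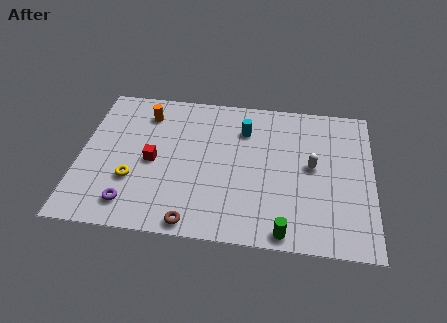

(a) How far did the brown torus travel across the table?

2.7

The brown torus was near (8.3, 1.1) before and (5.6, 0.8) after, so it travelled √(2.7² + 0.3²) ≈ 2.7 units.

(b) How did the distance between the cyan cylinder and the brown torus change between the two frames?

+3.4

They were about 3.2 units apart before and 6.6 after — 3.4 units further apart.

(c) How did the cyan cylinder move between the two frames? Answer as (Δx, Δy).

(0.1, 2.8)

The cyan cylinder started near (7.7, 4.2) and ended near (7.8, 7.0).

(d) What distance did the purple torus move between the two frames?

3.1

The purple torus was near (5.7, 1.3) before and (2.6, 1.6) after, so it travelled √(3.1² + 0.3²) ≈ 3.1 units.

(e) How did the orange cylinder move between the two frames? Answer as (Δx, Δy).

(2.0, 1.3)

From the two frames, the orange cylinder sits at roughly (1.0, 6.2) before and (3.0, 7.5) after.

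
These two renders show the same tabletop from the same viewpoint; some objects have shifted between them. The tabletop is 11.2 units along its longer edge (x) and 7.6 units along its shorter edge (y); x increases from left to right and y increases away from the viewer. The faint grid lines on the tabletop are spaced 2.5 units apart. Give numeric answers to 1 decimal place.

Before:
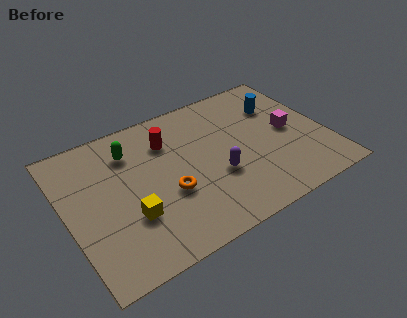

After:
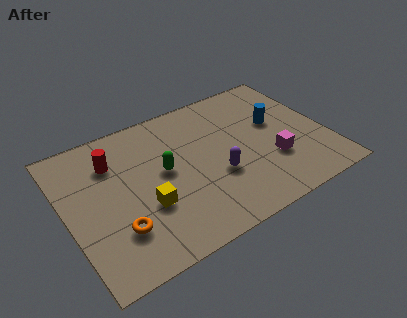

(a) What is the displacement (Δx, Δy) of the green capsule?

(1.2, -1.7)

The green capsule was at about (3.0, 5.8) and moved to about (4.2, 4.1).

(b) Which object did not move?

the purple capsule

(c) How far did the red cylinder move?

2.4

The red cylinder was near (4.6, 5.6) before and (2.2, 5.6) after, so it travelled √(2.4² + 0.0²) ≈ 2.4 units.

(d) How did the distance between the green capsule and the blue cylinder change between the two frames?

-1.5

They were about 6.5 units apart before and 5.0 after — 1.5 units closer together.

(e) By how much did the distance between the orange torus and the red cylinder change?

+0.8

Before: roughly 2.7 units apart; after: 3.5. That's 0.8 units further apart.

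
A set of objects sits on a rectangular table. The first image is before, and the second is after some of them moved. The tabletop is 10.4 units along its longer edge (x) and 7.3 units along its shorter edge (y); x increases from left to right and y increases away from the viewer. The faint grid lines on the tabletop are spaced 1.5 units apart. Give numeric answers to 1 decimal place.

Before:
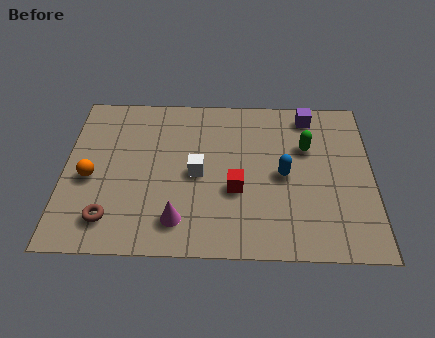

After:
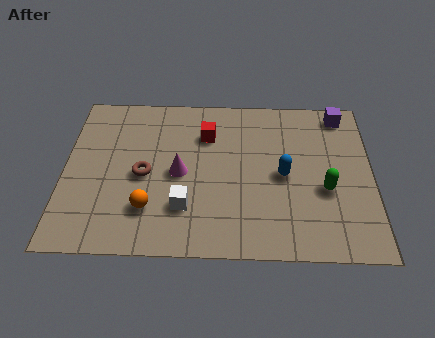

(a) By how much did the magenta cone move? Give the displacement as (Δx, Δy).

(0.0, 2.1)

The magenta cone was at about (3.9, 1.4) and moved to about (3.9, 3.5).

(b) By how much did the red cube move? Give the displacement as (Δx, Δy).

(-1.0, 2.5)

From the two frames, the red cube sits at roughly (5.8, 2.8) before and (4.8, 5.3) after.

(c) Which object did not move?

the blue capsule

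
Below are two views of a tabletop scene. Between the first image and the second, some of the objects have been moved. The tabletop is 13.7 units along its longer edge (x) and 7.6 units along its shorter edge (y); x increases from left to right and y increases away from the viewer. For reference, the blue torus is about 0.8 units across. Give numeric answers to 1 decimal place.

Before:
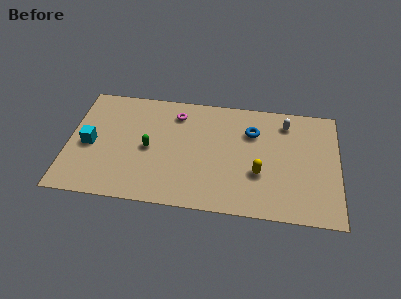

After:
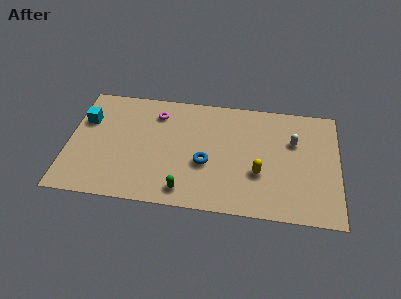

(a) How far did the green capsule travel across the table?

3.1

From (4.1, 3.6) to (6.0, 1.1), the green capsule covered √(1.9² + 2.5²) ≈ 3.1 units.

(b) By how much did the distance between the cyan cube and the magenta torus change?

-1.3

They were about 5.0 units apart before and 3.7 after — 1.3 units closer together.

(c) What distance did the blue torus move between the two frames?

3.3

The blue torus moved from about (9.3, 5.4) to (7.0, 3.0), a distance of √(2.3² + 2.4²) ≈ 3.3.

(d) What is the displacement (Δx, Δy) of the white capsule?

(0.4, -1.2)

From the two frames, the white capsule sits at roughly (11.0, 6.2) before and (11.4, 5.0) after.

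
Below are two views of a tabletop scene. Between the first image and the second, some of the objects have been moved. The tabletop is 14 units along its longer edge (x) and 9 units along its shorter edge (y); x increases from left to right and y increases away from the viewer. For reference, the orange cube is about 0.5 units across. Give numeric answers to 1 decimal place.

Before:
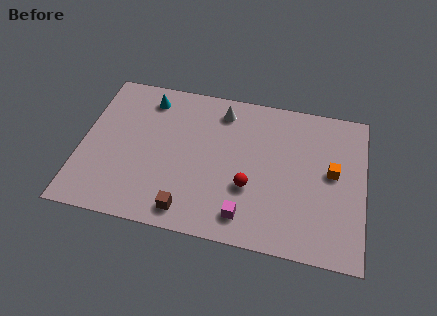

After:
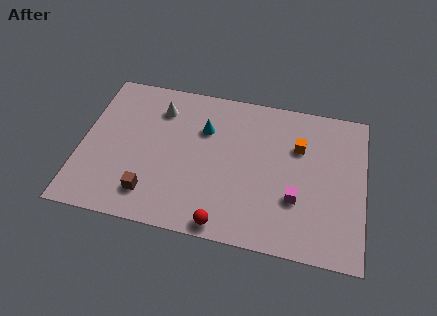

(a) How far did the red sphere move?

2.6

The red sphere moved from about (8.4, 3.2) to (7.3, 0.8), a distance of √(1.1² + 2.4²) ≈ 2.6.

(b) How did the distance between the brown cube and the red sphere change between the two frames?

+0.3

Before: roughly 3.5 units apart; after: 3.8. That's 0.3 units further apart.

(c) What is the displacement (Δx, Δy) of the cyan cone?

(2.9, -1.3)

The cyan cone started near (3.1, 7.5) and ended near (6.0, 6.2).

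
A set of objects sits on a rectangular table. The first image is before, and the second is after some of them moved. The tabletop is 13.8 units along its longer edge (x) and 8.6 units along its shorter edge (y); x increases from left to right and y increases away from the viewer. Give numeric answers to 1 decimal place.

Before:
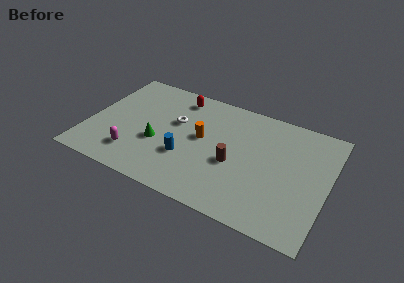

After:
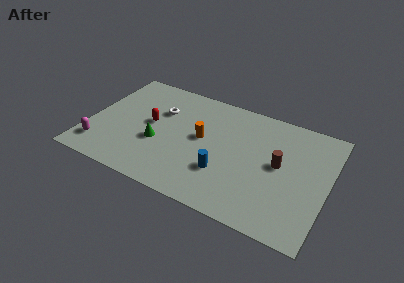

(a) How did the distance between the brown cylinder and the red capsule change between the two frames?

+2.3

Before: roughly 5.2 units apart; after: 7.5. That's 2.3 units further apart.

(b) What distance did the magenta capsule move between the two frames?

2.0

The magenta capsule was near (2.9, 1.9) before and (0.9, 1.7) after, so it travelled √(2.0² + 0.2²) ≈ 2.0 units.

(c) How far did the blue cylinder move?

2.2

The blue cylinder was near (5.8, 2.9) before and (8.0, 2.7) after, so it travelled √(2.2² + 0.2²) ≈ 2.2 units.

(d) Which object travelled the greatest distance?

the red capsule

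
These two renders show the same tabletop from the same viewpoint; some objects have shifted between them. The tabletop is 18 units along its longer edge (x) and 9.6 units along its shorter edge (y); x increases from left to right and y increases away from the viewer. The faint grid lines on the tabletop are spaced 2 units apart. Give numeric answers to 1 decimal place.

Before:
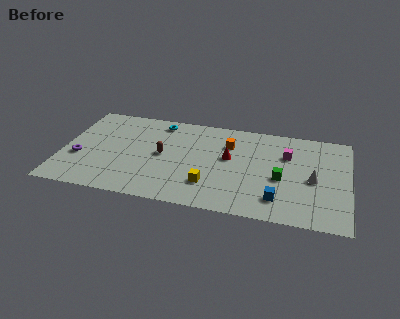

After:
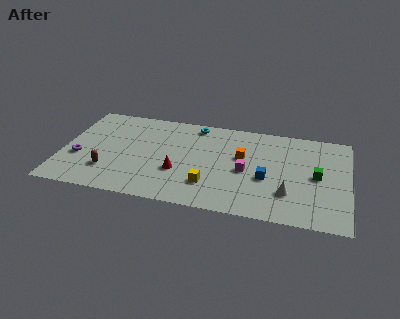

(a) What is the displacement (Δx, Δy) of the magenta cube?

(-2.5, -2.2)

The magenta cube was at about (14.1, 6.6) and moved to about (11.6, 4.4).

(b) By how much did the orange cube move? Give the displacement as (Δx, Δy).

(0.9, -1.1)

The orange cube started near (10.4, 6.9) and ended near (11.3, 5.8).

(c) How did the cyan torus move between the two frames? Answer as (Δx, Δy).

(2.3, 0.2)

The cyan torus was at about (5.9, 8.3) and moved to about (8.2, 8.5).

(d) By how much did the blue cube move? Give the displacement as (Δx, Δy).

(-0.8, 1.9)

From the two frames, the blue cube sits at roughly (13.7, 2.0) before and (12.9, 3.9) after.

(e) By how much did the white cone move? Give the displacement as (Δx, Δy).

(-1.5, -1.7)

From the two frames, the white cone sits at roughly (15.8, 4.4) before and (14.3, 2.7) after.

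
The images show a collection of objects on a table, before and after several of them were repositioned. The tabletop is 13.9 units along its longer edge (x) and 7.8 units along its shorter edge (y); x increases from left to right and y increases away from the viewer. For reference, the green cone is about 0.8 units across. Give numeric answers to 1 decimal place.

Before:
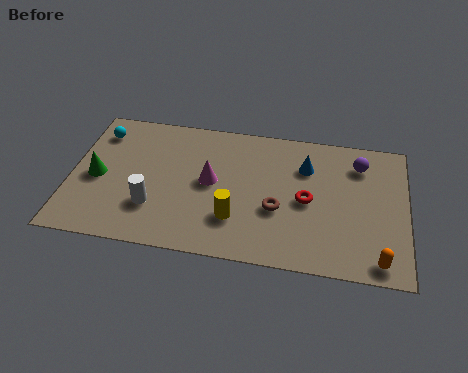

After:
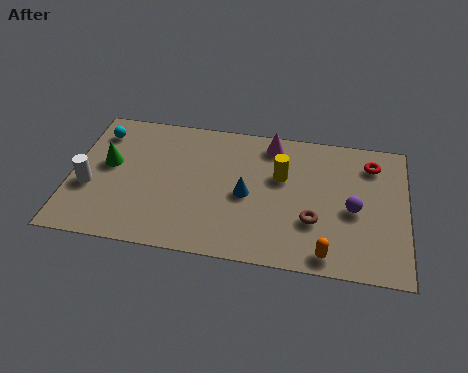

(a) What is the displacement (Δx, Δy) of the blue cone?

(-2.4, -2.0)

From the two frames, the blue cone sits at roughly (9.7, 5.6) before and (7.3, 3.6) after.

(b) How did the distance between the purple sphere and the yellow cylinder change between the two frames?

-3.0

The distance was about 6.3 in the first image and 3.3 in the second, so they moved 3.0 units closer together.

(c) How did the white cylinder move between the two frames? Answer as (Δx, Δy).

(-2.7, 0.7)

From the two frames, the white cylinder sits at roughly (3.5, 2.3) before and (0.8, 3.0) after.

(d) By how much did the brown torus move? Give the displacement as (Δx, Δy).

(1.5, -0.4)

From the two frames, the brown torus sits at roughly (8.6, 3.0) before and (10.1, 2.6) after.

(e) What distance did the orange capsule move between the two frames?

2.1

From (12.8, 0.9) to (10.7, 0.9), the orange capsule covered √(2.1² + 0.0²) ≈ 2.1 units.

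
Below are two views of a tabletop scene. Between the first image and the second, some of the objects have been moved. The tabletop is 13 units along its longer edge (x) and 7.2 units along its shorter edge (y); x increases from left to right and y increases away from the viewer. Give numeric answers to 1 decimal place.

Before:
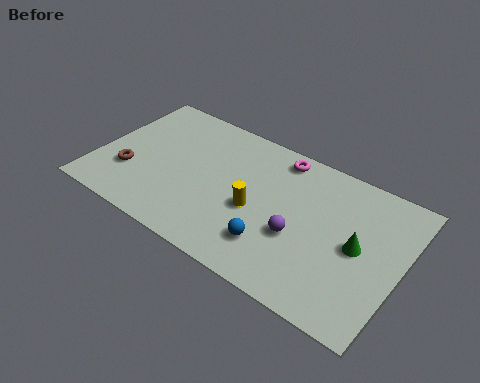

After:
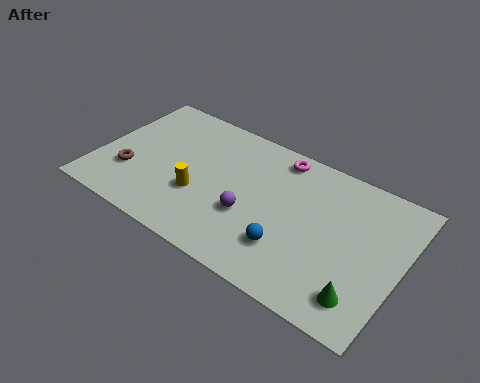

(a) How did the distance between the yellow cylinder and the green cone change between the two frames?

+3.0

They were about 4.3 units apart before and 7.3 after — 3.0 units further apart.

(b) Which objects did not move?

the magenta torus and the brown torus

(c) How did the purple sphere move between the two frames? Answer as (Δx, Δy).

(-2.1, -0.1)

The purple sphere started near (8.8, 2.8) and ended near (6.7, 2.7).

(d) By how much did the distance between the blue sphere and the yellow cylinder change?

+2.4

They were about 1.6 units apart before and 4.0 after — 2.4 units further apart.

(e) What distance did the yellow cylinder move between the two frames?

2.5

From (6.9, 3.1) to (4.5, 2.6), the yellow cylinder covered √(2.4² + 0.5²) ≈ 2.5 units.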